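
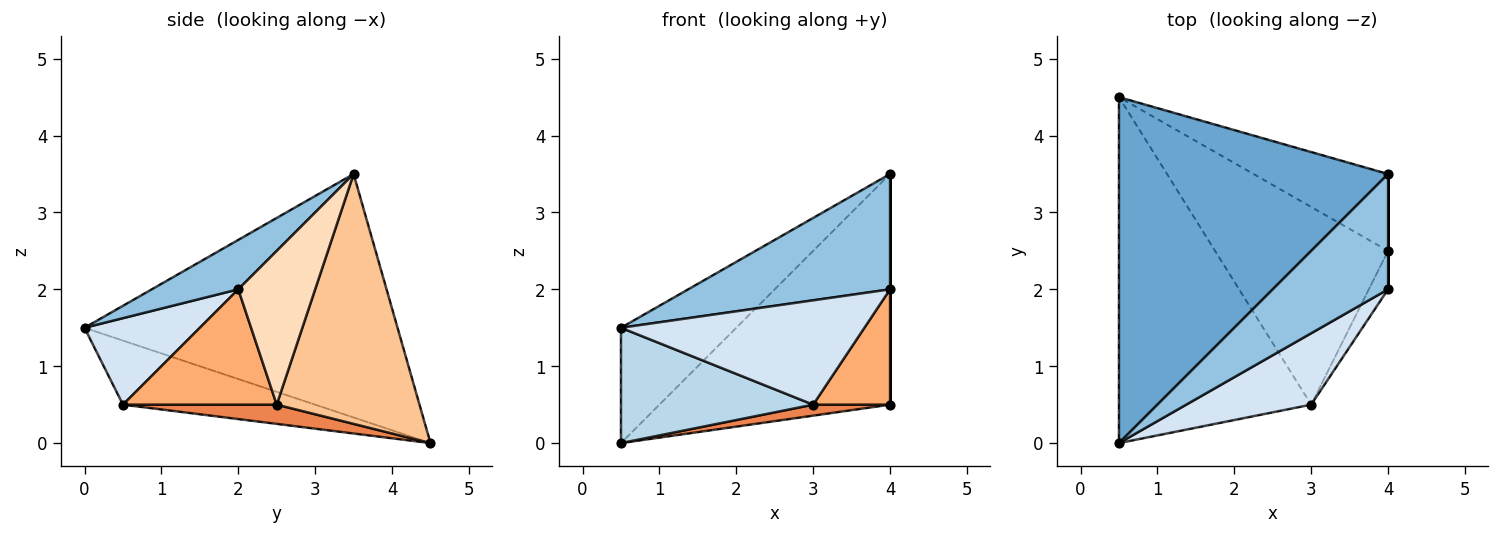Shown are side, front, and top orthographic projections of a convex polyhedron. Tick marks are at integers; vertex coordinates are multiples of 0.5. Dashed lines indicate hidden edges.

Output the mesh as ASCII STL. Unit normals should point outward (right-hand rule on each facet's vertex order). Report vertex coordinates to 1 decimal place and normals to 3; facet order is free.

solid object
 facet normal -0.651 0.240 0.720
  outer loop
   vertex 4.0 3.5 3.5
   vertex 0.5 4.5 0.0
   vertex 0.5 0.0 1.5
  endloop
 endfacet
 facet normal 0.290 -0.677 0.677
  outer loop
   vertex 4.0 3.5 3.5
   vertex 0.5 0.0 1.5
   vertex 4.0 2.0 2.0
  endloop
 endfacet
 facet normal -0.302 -0.302 -0.905
  outer loop
   vertex 3.0 0.5 0.5
   vertex 0.5 0.0 1.5
   vertex 0.5 4.5 0.0
  endloop
 endfacet
 facet normal 0.364 -0.769 0.526
  outer loop
   vertex 3.0 0.5 0.5
   vertex 4.0 2.0 2.0
   vertex 0.5 0.0 1.5
  endloop
 endfacet
 facet normal 0.110 -0.055 -0.992
  outer loop
   vertex 4.0 2.5 0.5
   vertex 3.0 0.5 0.5
   vertex 0.5 4.5 0.0
  endloop
 endfacet
 facet normal 0.885 -0.442 -0.147
  outer loop
   vertex 4.0 2.5 0.5
   vertex 4.0 2.0 2.0
   vertex 3.0 0.5 0.5
  endloop
 endfacet
 facet normal 0.506 0.818 -0.273
  outer loop
   vertex 4.0 2.5 0.5
   vertex 0.5 4.5 0.0
   vertex 4.0 3.5 3.5
  endloop
 endfacet
 facet normal 1.000 0.000 0.000
  outer loop
   vertex 4.0 2.5 0.5
   vertex 4.0 3.5 3.5
   vertex 4.0 2.0 2.0
  endloop
 endfacet
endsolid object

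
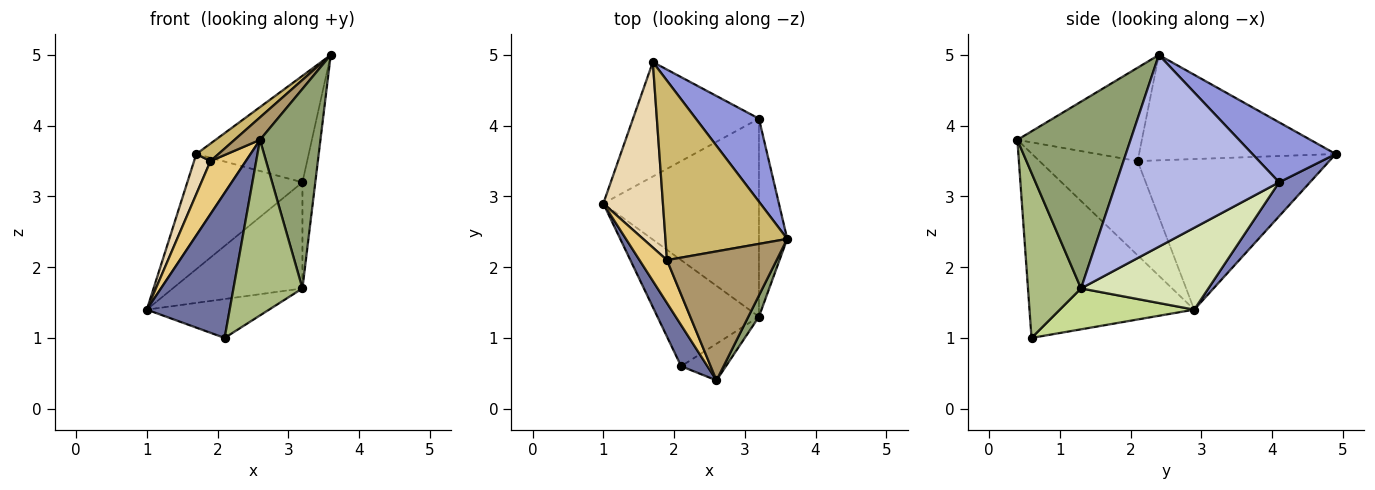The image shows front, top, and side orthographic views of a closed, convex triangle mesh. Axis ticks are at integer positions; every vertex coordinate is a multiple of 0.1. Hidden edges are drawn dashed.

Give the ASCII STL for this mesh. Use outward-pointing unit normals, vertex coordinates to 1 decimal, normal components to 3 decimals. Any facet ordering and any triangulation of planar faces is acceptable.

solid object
 facet normal -0.886 -0.446 0.126
  outer loop
   vertex 2.1 0.6 1.0
   vertex 2.6 0.4 3.8
   vertex 1.0 2.9 1.4
  endloop
 endfacet
 facet normal 0.187 0.697 -0.693
  outer loop
   vertex 1.7 4.9 3.6
   vertex 3.2 4.1 3.2
   vertex 1.0 2.9 1.4
  endloop
 endfacet
 facet normal 0.505 0.681 0.531
  outer loop
   vertex 1.7 4.9 3.6
   vertex 3.6 2.4 5.0
   vertex 3.2 4.1 3.2
  endloop
 endfacet
 facet normal 0.986 0.078 -0.146
  outer loop
   vertex 3.2 1.3 1.7
   vertex 3.2 4.1 3.2
   vertex 3.6 2.4 5.0
  endloop
 endfacet
 facet normal 0.881 -0.471 0.050
  outer loop
   vertex 3.2 1.3 1.7
   vertex 3.6 2.4 5.0
   vertex 2.6 0.4 3.8
  endloop
 endfacet
 facet normal 0.602 -0.782 -0.163
  outer loop
   vertex 3.2 1.3 1.7
   vertex 2.6 0.4 3.8
   vertex 2.1 0.6 1.0
  endloop
 endfacet
 facet normal 0.354 0.322 -0.878
  outer loop
   vertex 3.2 1.3 1.7
   vertex 2.1 0.6 1.0
   vertex 1.0 2.9 1.4
  endloop
 endfacet
 facet normal 0.421 0.428 -0.800
  outer loop
   vertex 3.2 1.3 1.7
   vertex 1.0 2.9 1.4
   vertex 3.2 4.1 3.2
  endloop
 endfacet
 facet normal -0.643 -0.131 0.755
  outer loop
   vertex 1.9 2.1 3.5
   vertex 2.6 0.4 3.8
   vertex 3.6 2.4 5.0
  endloop
 endfacet
 facet normal -0.653 -0.074 0.754
  outer loop
   vertex 1.9 2.1 3.5
   vertex 3.6 2.4 5.0
   vertex 1.7 4.9 3.6
  endloop
 endfacet
 facet normal -0.907 -0.327 0.264
  outer loop
   vertex 1.9 2.1 3.5
   vertex 1.0 2.9 1.4
   vertex 2.6 0.4 3.8
  endloop
 endfacet
 facet normal -0.927 -0.079 0.367
  outer loop
   vertex 1.9 2.1 3.5
   vertex 1.7 4.9 3.6
   vertex 1.0 2.9 1.4
  endloop
 endfacet
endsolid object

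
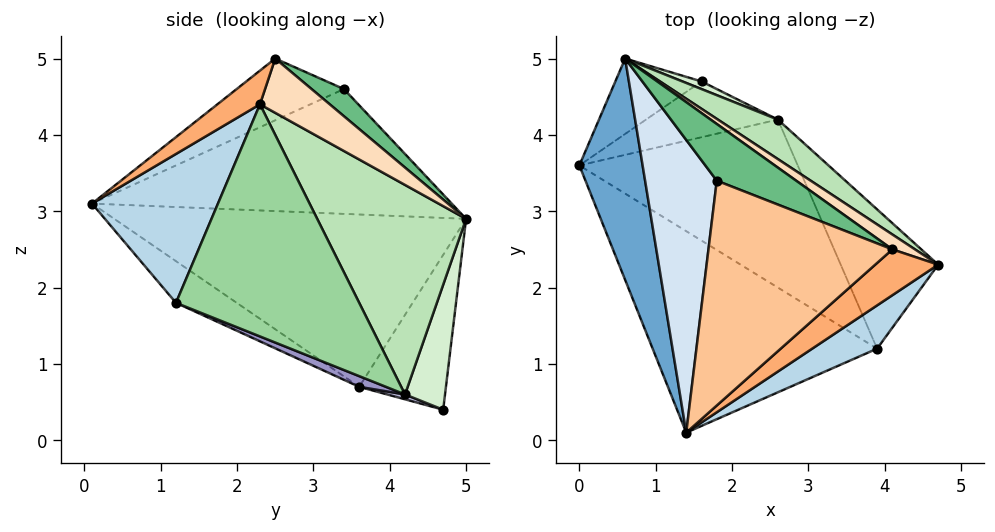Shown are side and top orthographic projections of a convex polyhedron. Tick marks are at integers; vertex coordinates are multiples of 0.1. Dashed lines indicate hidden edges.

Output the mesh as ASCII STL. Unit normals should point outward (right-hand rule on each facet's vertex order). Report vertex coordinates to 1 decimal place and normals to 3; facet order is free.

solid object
 facet normal -0.930 -0.138 0.341
  outer loop
   vertex 0.6 5.0 2.9
   vertex 0.0 3.6 0.7
   vertex 1.4 0.1 3.1
  endloop
 endfacet
 facet normal -0.146 -0.599 -0.788
  outer loop
   vertex 3.9 1.2 1.8
   vertex 1.4 0.1 3.1
   vertex 0.0 3.6 0.7
  endloop
 endfacet
 facet normal 0.483 -0.850 0.211
  outer loop
   vertex 3.9 1.2 1.8
   vertex 4.7 2.3 4.4
   vertex 1.4 0.1 3.1
  endloop
 endfacet
 facet normal -0.861 -0.120 0.494
  outer loop
   vertex 1.8 3.4 4.6
   vertex 0.6 5.0 2.9
   vertex 1.4 0.1 3.1
  endloop
 endfacet
 facet normal -0.577 0.751 -0.321
  outer loop
   vertex 1.6 4.7 0.4
   vertex 0.0 3.6 0.7
   vertex 0.6 5.0 2.9
  endloop
 endfacet
 facet normal 0.298 -0.776 0.556
  outer loop
   vertex 4.1 2.5 5.0
   vertex 1.4 0.1 3.1
   vertex 4.7 2.3 4.4
  endloop
 endfacet
 facet normal -0.296 -0.365 0.882
  outer loop
   vertex 4.1 2.5 5.0
   vertex 1.8 3.4 4.6
   vertex 1.4 0.1 3.1
  endloop
 endfacet
 facet normal 0.486 0.850 0.202
  outer loop
   vertex 4.1 2.5 5.0
   vertex 4.7 2.3 4.4
   vertex 0.6 5.0 2.9
  endloop
 endfacet
 facet normal 0.202 0.780 0.592
  outer loop
   vertex 4.1 2.5 5.0
   vertex 0.6 5.0 2.9
   vertex 1.8 3.4 4.6
  endloop
 endfacet
 facet normal 0.896 0.238 -0.376
  outer loop
   vertex 2.6 4.2 0.6
   vertex 4.7 2.3 4.4
   vertex 3.9 1.2 1.8
  endloop
 endfacet
 facet normal 0.507 0.850 0.145
  outer loop
   vertex 2.6 4.2 0.6
   vertex 0.6 5.0 2.9
   vertex 4.7 2.3 4.4
  endloop
 endfacet
 facet normal 0.436 0.898 0.066
  outer loop
   vertex 2.6 4.2 0.6
   vertex 1.6 4.7 0.4
   vertex 0.6 5.0 2.9
  endloop
 endfacet
 facet normal 0.046 -0.354 -0.934
  outer loop
   vertex 2.6 4.2 0.6
   vertex 3.9 1.2 1.8
   vertex 0.0 3.6 0.7
  endloop
 endfacet
 facet normal 0.035 -0.310 -0.950
  outer loop
   vertex 2.6 4.2 0.6
   vertex 0.0 3.6 0.7
   vertex 1.6 4.7 0.4
  endloop
 endfacet
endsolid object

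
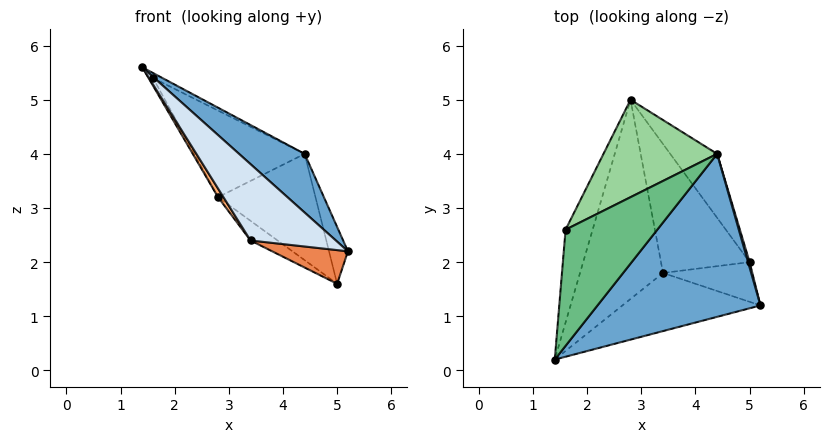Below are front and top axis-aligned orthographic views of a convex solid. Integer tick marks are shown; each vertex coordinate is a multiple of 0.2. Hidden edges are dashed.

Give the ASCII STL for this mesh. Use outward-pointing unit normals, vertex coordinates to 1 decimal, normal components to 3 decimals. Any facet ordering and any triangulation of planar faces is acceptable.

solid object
 facet normal 0.681 -0.248 0.689
  outer loop
   vertex 4.4 4.0 4.0
   vertex 1.4 0.2 5.6
   vertex 5.2 1.2 2.2
  endloop
 endfacet
 facet normal 0.965 0.260 0.025
  outer loop
   vertex 4.4 4.0 4.0
   vertex 5.2 1.2 2.2
   vertex 5.0 2.0 1.6
  endloop
 endfacet
 facet normal 0.622 0.671 -0.404
  outer loop
   vertex 4.4 4.0 4.0
   vertex 5.0 2.0 1.6
   vertex 2.8 5.0 3.2
  endloop
 endfacet
 facet normal -0.316 -0.755 -0.575
  outer loop
   vertex 3.4 1.8 2.4
   vertex 5.2 1.2 2.2
   vertex 1.4 0.2 5.6
  endloop
 endfacet
 facet normal -0.288 -0.620 -0.730
  outer loop
   vertex 3.4 1.8 2.4
   vertex 5.0 2.0 1.6
   vertex 5.2 1.2 2.2
  endloop
 endfacet
 facet normal -0.842 -0.023 -0.538
  outer loop
   vertex 3.4 1.8 2.4
   vertex 1.4 0.2 5.6
   vertex 2.8 5.0 3.2
  endloop
 endfacet
 facet normal -0.457 0.134 -0.880
  outer loop
   vertex 3.4 1.8 2.4
   vertex 2.8 5.0 3.2
   vertex 5.0 2.0 1.6
  endloop
 endfacet
 facet normal -0.894 0.037 -0.447
  outer loop
   vertex 1.6 2.6 5.4
   vertex 2.8 5.0 3.2
   vertex 1.4 0.2 5.6
  endloop
 endfacet
 facet normal 0.431 0.039 0.901
  outer loop
   vertex 1.6 2.6 5.4
   vertex 1.4 0.2 5.6
   vertex 4.4 4.0 4.0
  endloop
 endfacet
 facet normal 0.041 0.664 0.747
  outer loop
   vertex 1.6 2.6 5.4
   vertex 4.4 4.0 4.0
   vertex 2.8 5.0 3.2
  endloop
 endfacet
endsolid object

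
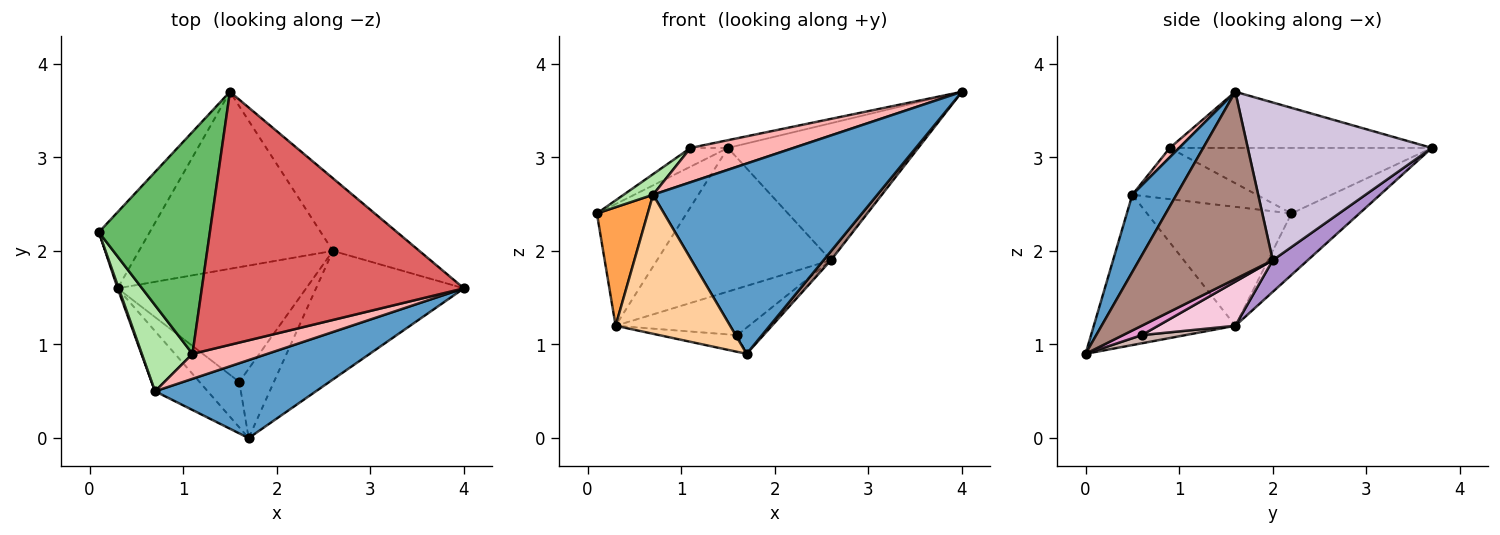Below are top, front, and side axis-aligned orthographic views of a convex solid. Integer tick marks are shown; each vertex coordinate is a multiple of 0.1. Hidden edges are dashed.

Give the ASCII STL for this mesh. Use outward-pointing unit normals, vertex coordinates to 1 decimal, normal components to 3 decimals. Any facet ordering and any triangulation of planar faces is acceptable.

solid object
 facet normal 0.179 -0.910 0.373
  outer loop
   vertex 0.7 0.5 2.6
   vertex 1.7 0.0 0.9
   vertex 4.0 1.6 3.7
  endloop
 endfacet
 facet normal -0.541 0.713 -0.447
  outer loop
   vertex 0.3 1.6 1.2
   vertex 0.1 2.2 2.4
   vertex 1.5 3.7 3.1
  endloop
 endfacet
 facet normal -0.943 -0.332 0.009
  outer loop
   vertex 0.3 1.6 1.2
   vertex 0.7 0.5 2.6
   vertex 0.1 2.2 2.4
  endloop
 endfacet
 facet normal -0.750 -0.607 -0.263
  outer loop
   vertex 0.3 1.6 1.2
   vertex 1.7 0.0 0.9
   vertex 0.7 0.5 2.6
  endloop
 endfacet
 facet normal -0.507 0.072 0.859
  outer loop
   vertex 1.1 0.9 3.1
   vertex 1.5 3.7 3.1
   vertex 0.1 2.2 2.4
  endloop
 endfacet
 facet normal -0.701 -0.166 0.694
  outer loop
   vertex 1.1 0.9 3.1
   vertex 0.1 2.2 2.4
   vertex 0.7 0.5 2.6
  endloop
 endfacet
 facet normal -0.209 0.030 0.977
  outer loop
   vertex 1.1 0.9 3.1
   vertex 4.0 1.6 3.7
   vertex 1.5 3.7 3.1
  endloop
 endfacet
 facet normal 0.073 -0.807 0.587
  outer loop
   vertex 1.1 0.9 3.1
   vertex 0.7 0.5 2.6
   vertex 4.0 1.6 3.7
  endloop
 endfacet
 facet normal 0.126 0.625 -0.770
  outer loop
   vertex 2.6 2.0 1.9
   vertex 0.3 1.6 1.2
   vertex 1.5 3.7 3.1
  endloop
 endfacet
 facet normal 0.650 0.672 -0.356
  outer loop
   vertex 2.6 2.0 1.9
   vertex 1.5 3.7 3.1
   vertex 4.0 1.6 3.7
  endloop
 endfacet
 facet normal 0.784 -0.043 -0.619
  outer loop
   vertex 2.6 2.0 1.9
   vertex 4.0 1.6 3.7
   vertex 1.7 0.0 0.9
  endloop
 endfacet
 facet normal 0.190 0.339 -0.922
  outer loop
   vertex 1.6 0.6 1.1
   vertex 1.7 0.0 0.9
   vertex 0.3 1.6 1.2
  endloop
 endfacet
 facet normal 0.245 0.343 -0.907
  outer loop
   vertex 1.6 0.6 1.1
   vertex 2.6 2.0 1.9
   vertex 1.7 0.0 0.9
  endloop
 endfacet
 facet normal 0.212 0.366 -0.906
  outer loop
   vertex 1.6 0.6 1.1
   vertex 0.3 1.6 1.2
   vertex 2.6 2.0 1.9
  endloop
 endfacet
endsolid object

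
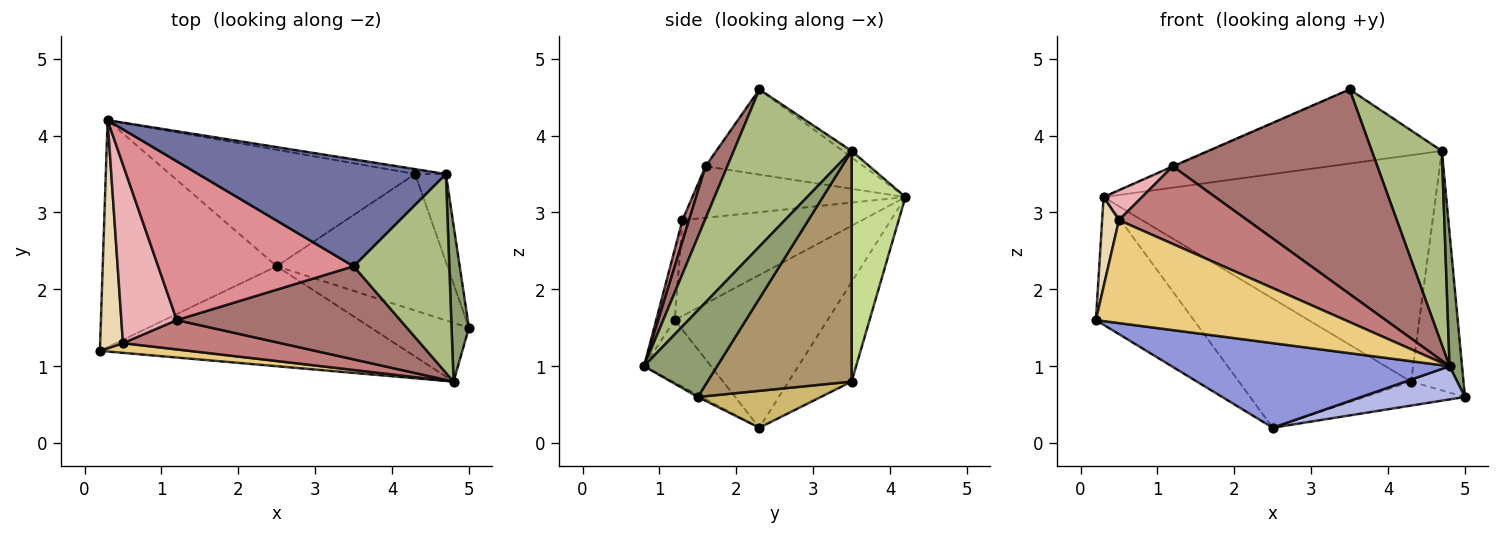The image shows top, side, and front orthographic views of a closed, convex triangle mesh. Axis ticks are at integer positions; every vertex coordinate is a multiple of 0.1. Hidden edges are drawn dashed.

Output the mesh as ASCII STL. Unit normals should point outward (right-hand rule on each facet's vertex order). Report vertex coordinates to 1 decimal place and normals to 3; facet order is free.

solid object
 facet normal -0.021 0.569 0.822
  outer loop
   vertex 4.7 3.5 3.8
   vertex 0.3 4.2 3.2
   vertex 3.5 2.3 4.6
  endloop
 endfacet
 facet normal -0.608 0.389 -0.692
  outer loop
   vertex 2.5 2.3 0.2
   vertex 0.2 1.2 1.6
   vertex 0.3 4.2 3.2
  endloop
 endfacet
 facet normal -0.154 -0.638 -0.754
  outer loop
   vertex 4.8 0.8 1.0
   vertex 0.2 1.2 1.6
   vertex 2.5 2.3 0.2
  endloop
 endfacet
 facet normal -0.018 -0.492 -0.870
  outer loop
   vertex 4.8 0.8 1.0
   vertex 2.5 2.3 0.2
   vertex 5.0 1.5 0.6
  endloop
 endfacet
 facet normal 0.967 -0.165 0.194
  outer loop
   vertex 4.8 0.8 1.0
   vertex 5.0 1.5 0.6
   vertex 4.7 3.5 3.8
  endloop
 endfacet
 facet normal 0.762 -0.453 0.464
  outer loop
   vertex 4.8 0.8 1.0
   vertex 4.7 3.5 3.8
   vertex 3.5 2.3 4.6
  endloop
 endfacet
 facet normal 0.160 0.987 -0.021
  outer loop
   vertex 4.3 3.5 0.8
   vertex 0.3 4.2 3.2
   vertex 4.7 3.5 3.8
  endloop
 endfacet
 facet normal -0.262 0.717 -0.646
  outer loop
   vertex 4.3 3.5 0.8
   vertex 2.5 2.3 0.2
   vertex 0.3 4.2 3.2
  endloop
 endfacet
 facet normal 0.933 0.339 -0.124
  outer loop
   vertex 4.3 3.5 0.8
   vertex 4.7 3.5 3.8
   vertex 5.0 1.5 0.6
  endloop
 endfacet
 facet normal 0.208 0.169 -0.963
  outer loop
   vertex 4.3 3.5 0.8
   vertex 5.0 1.5 0.6
   vertex 2.5 2.3 0.2
  endloop
 endfacet
 facet normal -0.074 -0.993 0.093
  outer loop
   vertex 0.5 1.3 2.9
   vertex 0.2 1.2 1.6
   vertex 4.8 0.8 1.0
  endloop
 endfacet
 facet normal -0.969 -0.091 0.231
  outer loop
   vertex 0.5 1.3 2.9
   vertex 0.3 4.2 3.2
   vertex 0.2 1.2 1.6
  endloop
 endfacet
 facet normal 0.096 -0.906 0.412
  outer loop
   vertex 1.2 1.6 3.6
   vertex 4.8 0.8 1.0
   vertex 3.5 2.3 4.6
  endloop
 endfacet
 facet normal 0.047 -0.934 0.353
  outer loop
   vertex 1.2 1.6 3.6
   vertex 0.5 1.3 2.9
   vertex 4.8 0.8 1.0
  endloop
 endfacet
 facet normal -0.399 0.003 0.917
  outer loop
   vertex 1.2 1.6 3.6
   vertex 3.5 2.3 4.6
   vertex 0.3 4.2 3.2
  endloop
 endfacet
 facet normal -0.675 -0.122 0.727
  outer loop
   vertex 1.2 1.6 3.6
   vertex 0.3 4.2 3.2
   vertex 0.5 1.3 2.9
  endloop
 endfacet
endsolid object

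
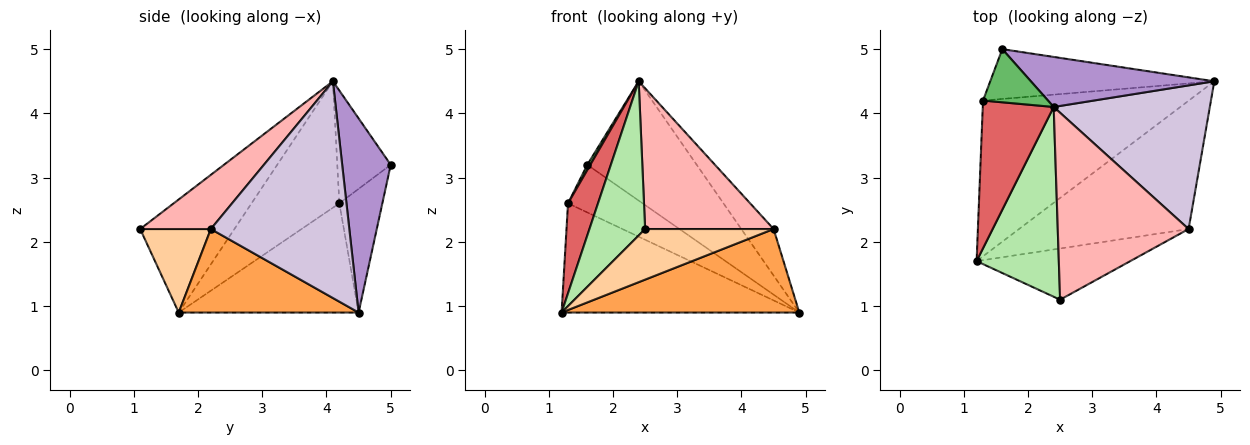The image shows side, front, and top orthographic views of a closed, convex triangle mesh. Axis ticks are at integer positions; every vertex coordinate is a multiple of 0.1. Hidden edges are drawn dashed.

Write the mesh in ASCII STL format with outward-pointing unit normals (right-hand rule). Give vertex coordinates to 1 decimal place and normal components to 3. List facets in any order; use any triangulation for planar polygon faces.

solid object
 facet normal -0.398 0.527 -0.751
  outer loop
   vertex 1.3 4.2 2.6
   vertex 4.9 4.5 0.9
   vertex 1.2 1.7 0.9
  endloop
 endfacet
 facet normal -0.370 0.642 -0.671
  outer loop
   vertex 1.3 4.2 2.6
   vertex 1.6 5.0 3.2
   vertex 4.9 4.5 0.9
  endloop
 endfacet
 facet normal 0.382 -0.504 -0.775
  outer loop
   vertex 4.5 2.2 2.2
   vertex 1.2 1.7 0.9
   vertex 4.9 4.5 0.9
  endloop
 endfacet
 facet normal 0.361 -0.656 -0.663
  outer loop
   vertex 4.5 2.2 2.2
   vertex 2.5 1.1 2.2
   vertex 1.2 1.7 0.9
  endloop
 endfacet
 facet normal -0.865 -0.049 0.498
  outer loop
   vertex 2.4 4.1 4.5
   vertex 1.6 5.0 3.2
   vertex 1.3 4.2 2.6
  endloop
 endfacet
 facet normal -0.730 -0.431 0.531
  outer loop
   vertex 2.4 4.1 4.5
   vertex 1.2 1.7 0.9
   vertex 2.5 1.1 2.2
  endloop
 endfacet
 facet normal -0.836 -0.285 0.469
  outer loop
   vertex 2.4 4.1 4.5
   vertex 1.3 4.2 2.6
   vertex 1.2 1.7 0.9
  endloop
 endfacet
 facet normal 0.314 -0.571 0.758
  outer loop
   vertex 2.4 4.1 4.5
   vertex 2.5 1.1 2.2
   vertex 4.5 2.2 2.2
  endloop
 endfacet
 facet normal 0.379 0.854 0.358
  outer loop
   vertex 2.4 4.1 4.5
   vertex 4.9 4.5 0.9
   vertex 1.6 5.0 3.2
  endloop
 endfacet
 facet normal 0.797 0.186 0.574
  outer loop
   vertex 2.4 4.1 4.5
   vertex 4.5 2.2 2.2
   vertex 4.9 4.5 0.9
  endloop
 endfacet
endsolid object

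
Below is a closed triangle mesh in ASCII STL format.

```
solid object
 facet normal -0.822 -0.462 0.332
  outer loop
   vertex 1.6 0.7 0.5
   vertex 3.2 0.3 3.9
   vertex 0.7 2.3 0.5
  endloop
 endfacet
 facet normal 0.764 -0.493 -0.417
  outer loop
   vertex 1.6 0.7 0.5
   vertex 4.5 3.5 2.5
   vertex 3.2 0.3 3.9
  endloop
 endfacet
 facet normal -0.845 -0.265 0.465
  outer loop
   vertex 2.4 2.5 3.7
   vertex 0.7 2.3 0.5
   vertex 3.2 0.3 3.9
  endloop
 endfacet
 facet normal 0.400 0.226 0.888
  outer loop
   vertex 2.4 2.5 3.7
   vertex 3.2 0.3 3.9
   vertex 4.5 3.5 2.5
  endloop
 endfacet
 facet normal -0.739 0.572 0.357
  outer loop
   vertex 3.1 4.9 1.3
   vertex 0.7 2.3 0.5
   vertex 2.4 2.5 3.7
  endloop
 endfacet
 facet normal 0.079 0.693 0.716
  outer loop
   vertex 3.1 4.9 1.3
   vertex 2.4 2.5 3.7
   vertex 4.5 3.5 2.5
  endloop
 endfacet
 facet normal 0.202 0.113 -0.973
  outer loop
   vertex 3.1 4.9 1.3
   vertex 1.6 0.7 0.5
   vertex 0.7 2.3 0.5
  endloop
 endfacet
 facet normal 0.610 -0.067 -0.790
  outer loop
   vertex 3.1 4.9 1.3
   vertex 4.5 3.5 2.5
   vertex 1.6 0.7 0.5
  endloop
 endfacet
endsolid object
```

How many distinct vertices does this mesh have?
6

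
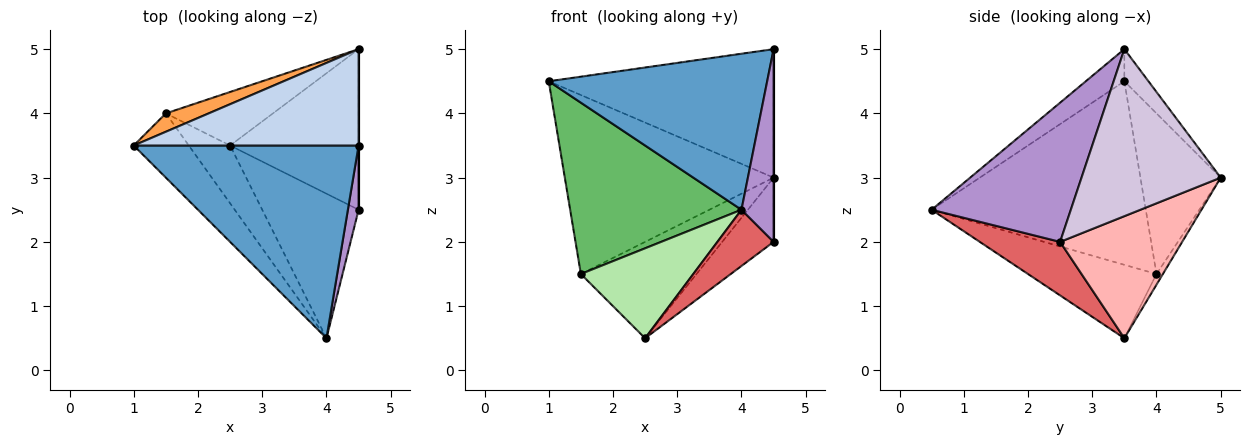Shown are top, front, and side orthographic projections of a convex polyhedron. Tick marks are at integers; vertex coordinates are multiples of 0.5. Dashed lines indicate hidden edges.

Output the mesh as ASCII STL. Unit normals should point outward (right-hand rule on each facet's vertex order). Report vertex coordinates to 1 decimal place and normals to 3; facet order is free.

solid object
 facet normal -0.110 -0.625 0.772
  outer loop
   vertex 4.0 0.5 2.5
   vertex 4.5 3.5 5.0
   vertex 1.0 3.5 4.5
  endloop
 endfacet
 facet normal -0.085 0.797 0.598
  outer loop
   vertex 4.5 5.0 3.0
   vertex 1.0 3.5 4.5
   vertex 4.5 3.5 5.0
  endloop
 endfacet
 facet normal -0.357 0.929 0.095
  outer loop
   vertex 1.5 4.0 1.5
   vertex 1.0 3.5 4.5
   vertex 4.5 5.0 3.0
  endloop
 endfacet
 facet normal -0.049 0.873 -0.485
  outer loop
   vertex 1.5 4.0 1.5
   vertex 4.5 5.0 3.0
   vertex 2.5 3.5 0.5
  endloop
 endfacet
 facet normal -0.760 -0.608 -0.228
  outer loop
   vertex 1.5 4.0 1.5
   vertex 4.0 0.5 2.5
   vertex 1.0 3.5 4.5
  endloop
 endfacet
 facet normal -0.693 -0.606 -0.390
  outer loop
   vertex 1.5 4.0 1.5
   vertex 2.5 3.5 0.5
   vertex 4.0 0.5 2.5
  endloop
 endfacet
 facet normal 0.460 -0.322 -0.828
  outer loop
   vertex 4.5 2.5 2.0
   vertex 4.0 0.5 2.5
   vertex 2.5 3.5 0.5
  endloop
 endfacet
 facet normal 0.661 0.279 -0.696
  outer loop
   vertex 4.5 2.5 2.0
   vertex 2.5 3.5 0.5
   vertex 4.5 5.0 3.0
  endloop
 endfacet
 facet normal 0.972 -0.224 0.075
  outer loop
   vertex 4.5 2.5 2.0
   vertex 4.5 3.5 5.0
   vertex 4.0 0.5 2.5
  endloop
 endfacet
 facet normal 1.000 0.000 0.000
  outer loop
   vertex 4.5 2.5 2.0
   vertex 4.5 5.0 3.0
   vertex 4.5 3.5 5.0
  endloop
 endfacet
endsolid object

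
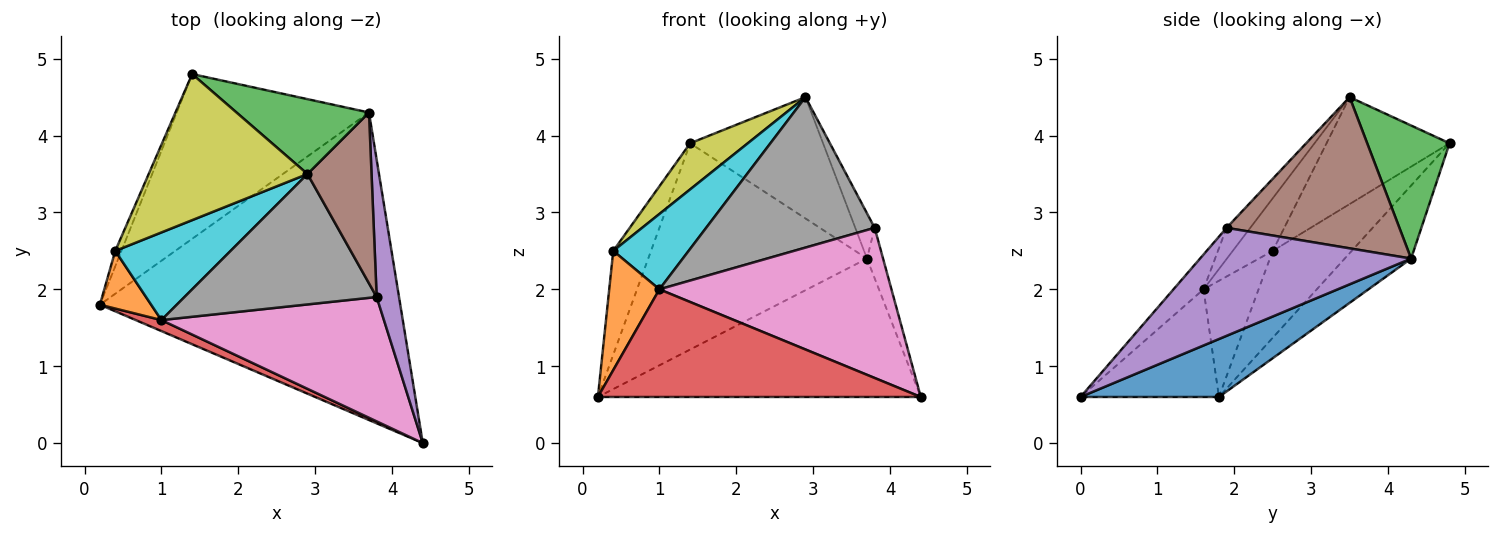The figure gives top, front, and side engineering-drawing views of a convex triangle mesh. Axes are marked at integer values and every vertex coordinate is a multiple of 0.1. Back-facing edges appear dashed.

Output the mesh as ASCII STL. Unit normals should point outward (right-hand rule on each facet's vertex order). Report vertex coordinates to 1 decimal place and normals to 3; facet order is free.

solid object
 facet normal 0.173 0.404 -0.898
  outer loop
   vertex 3.7 4.3 2.4
   vertex 4.4 0.0 0.6
   vertex 0.2 1.8 0.6
  endloop
 endfacet
 facet normal -0.231 0.760 -0.607
  outer loop
   vertex 3.7 4.3 2.4
   vertex 0.2 1.8 0.6
   vertex 1.4 4.8 3.9
  endloop
 endfacet
 facet normal 0.467 0.753 0.464
  outer loop
   vertex 3.7 4.3 2.4
   vertex 1.4 4.8 3.9
   vertex 2.9 3.5 4.5
  endloop
 endfacet
 facet normal -0.392 -0.915 0.093
  outer loop
   vertex 1.0 1.6 2.0
   vertex 0.2 1.8 0.6
   vertex 4.4 0.0 0.6
  endloop
 endfacet
 facet normal 0.977 0.074 0.202
  outer loop
   vertex 3.8 1.9 2.8
   vertex 4.4 0.0 0.6
   vertex 3.7 4.3 2.4
  endloop
 endfacet
 facet normal 0.916 0.103 0.388
  outer loop
   vertex 3.8 1.9 2.8
   vertex 3.7 4.3 2.4
   vertex 2.9 3.5 4.5
  endloop
 endfacet
 facet normal -0.099 -0.766 0.635
  outer loop
   vertex 3.8 1.9 2.8
   vertex 1.0 1.6 2.0
   vertex 4.4 0.0 0.6
  endloop
 endfacet
 facet normal -0.106 -0.751 0.651
  outer loop
   vertex 3.8 1.9 2.8
   vertex 2.9 3.5 4.5
   vertex 1.0 1.6 2.0
  endloop
 endfacet
 facet normal -0.540 -0.253 0.802
  outer loop
   vertex 0.4 2.5 2.5
   vertex 2.9 3.5 4.5
   vertex 1.4 4.8 3.9
  endloop
 endfacet
 facet normal -0.327 -0.616 0.717
  outer loop
   vertex 0.4 2.5 2.5
   vertex 1.0 1.6 2.0
   vertex 2.9 3.5 4.5
  endloop
 endfacet
 facet normal -0.900 0.430 -0.064
  outer loop
   vertex 0.4 2.5 2.5
   vertex 1.4 4.8 3.9
   vertex 0.2 1.8 0.6
  endloop
 endfacet
 facet normal -0.703 -0.641 0.310
  outer loop
   vertex 0.4 2.5 2.5
   vertex 0.2 1.8 0.6
   vertex 1.0 1.6 2.0
  endloop
 endfacet
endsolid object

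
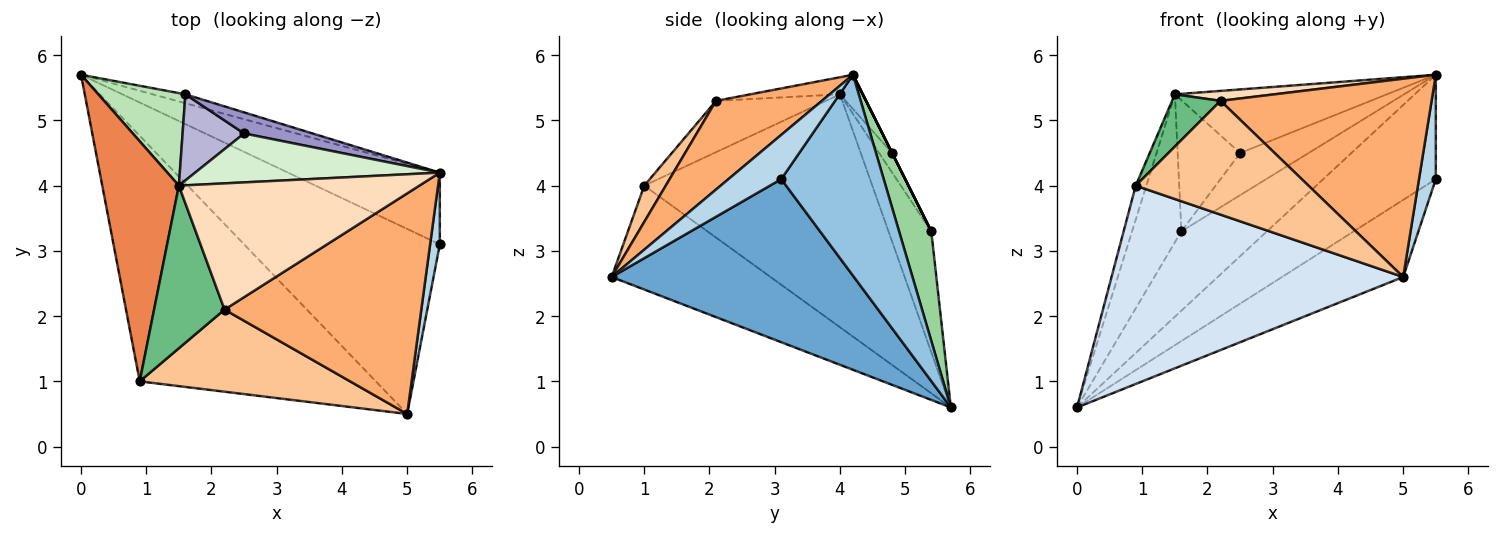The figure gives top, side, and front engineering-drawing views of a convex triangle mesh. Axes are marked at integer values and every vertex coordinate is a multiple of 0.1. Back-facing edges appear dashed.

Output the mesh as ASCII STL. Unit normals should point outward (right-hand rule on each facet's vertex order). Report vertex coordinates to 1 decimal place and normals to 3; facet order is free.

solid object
 facet normal 0.610 0.305 -0.732
  outer loop
   vertex 5.0 0.5 2.6
   vertex 0.0 5.7 0.6
   vertex 5.5 3.1 4.1
  endloop
 endfacet
 facet normal 0.600 0.659 -0.453
  outer loop
   vertex 5.5 4.2 5.7
   vertex 5.5 3.1 4.1
   vertex 0.0 5.7 0.6
  endloop
 endfacet
 facet normal 0.933 -0.297 0.204
  outer loop
   vertex 5.5 4.2 5.7
   vertex 5.0 0.5 2.6
   vertex 5.5 3.1 4.1
  endloop
 endfacet
 facet normal -0.324 -0.594 -0.736
  outer loop
   vertex 0.9 1.0 4.0
   vertex 0.0 5.7 0.6
   vertex 5.0 0.5 2.6
  endloop
 endfacet
 facet normal -0.949 0.044 0.312
  outer loop
   vertex 1.5 4.0 5.4
   vertex 0.0 5.7 0.6
   vertex 0.9 1.0 4.0
  endloop
 endfacet
 facet normal 0.318 -0.634 0.705
  outer loop
   vertex 2.2 2.1 5.3
   vertex 5.0 0.5 2.6
   vertex 5.5 4.2 5.7
  endloop
 endfacet
 facet normal 0.100 -0.807 0.582
  outer loop
   vertex 2.2 2.1 5.3
   vertex 0.9 1.0 4.0
   vertex 5.0 0.5 2.6
  endloop
 endfacet
 facet normal -0.071 -0.078 0.994
  outer loop
   vertex 2.2 2.1 5.3
   vertex 5.5 4.2 5.7
   vertex 1.5 4.0 5.4
  endloop
 endfacet
 facet normal -0.570 -0.251 0.782
  outer loop
   vertex 2.2 2.1 5.3
   vertex 1.5 4.0 5.4
   vertex 0.9 1.0 4.0
  endloop
 endfacet
 facet normal 0.351 0.931 -0.104
  outer loop
   vertex 1.6 5.4 3.3
   vertex 5.5 4.2 5.7
   vertex 0.0 5.7 0.6
  endloop
 endfacet
 facet normal -0.593 0.683 0.427
  outer loop
   vertex 1.6 5.4 3.3
   vertex 0.0 5.7 0.6
   vertex 1.5 4.0 5.4
  endloop
 endfacet
 facet normal -0.085 0.790 0.608
  outer loop
   vertex 2.5 4.8 4.5
   vertex 1.5 4.0 5.4
   vertex 5.5 4.2 5.7
  endloop
 endfacet
 facet normal 0.000 0.894 0.447
  outer loop
   vertex 2.5 4.8 4.5
   vertex 5.5 4.2 5.7
   vertex 1.6 5.4 3.3
  endloop
 endfacet
 facet normal -0.172 0.823 0.541
  outer loop
   vertex 2.5 4.8 4.5
   vertex 1.6 5.4 3.3
   vertex 1.5 4.0 5.4
  endloop
 endfacet
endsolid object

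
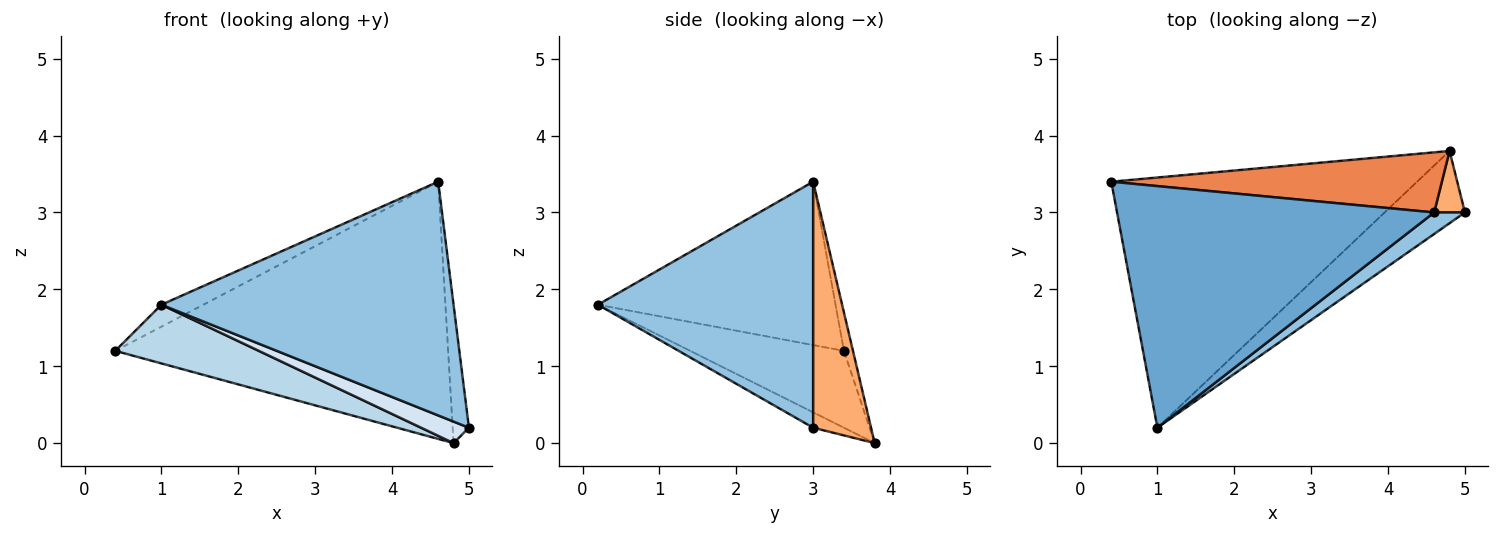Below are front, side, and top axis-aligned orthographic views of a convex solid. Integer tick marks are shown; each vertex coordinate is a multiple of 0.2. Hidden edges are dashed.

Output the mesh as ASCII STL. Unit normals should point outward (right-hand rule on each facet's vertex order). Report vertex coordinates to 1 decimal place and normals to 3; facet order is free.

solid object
 facet normal -0.456 0.081 0.886
  outer loop
   vertex 4.6 3.0 3.4
   vertex 0.4 3.4 1.2
   vertex 1.0 0.2 1.8
  endloop
 endfacet
 facet normal 0.592 -0.803 0.074
  outer loop
   vertex 4.6 3.0 3.4
   vertex 1.0 0.2 1.8
   vertex 5.0 3.0 0.2
  endloop
 endfacet
 facet normal -0.238 -0.222 -0.946
  outer loop
   vertex 4.8 3.8 0.0
   vertex 1.0 0.2 1.8
   vertex 0.4 3.4 1.2
  endloop
 endfacet
 facet normal -0.181 -0.281 -0.943
  outer loop
   vertex 4.8 3.8 0.0
   vertex 5.0 3.0 0.2
   vertex 1.0 0.2 1.8
  endloop
 endfacet
 facet normal -0.026 0.973 0.227
  outer loop
   vertex 4.8 3.8 0.0
   vertex 0.4 3.4 1.2
   vertex 4.6 3.0 3.4
  endloop
 endfacet
 facet normal 0.956 0.269 0.119
  outer loop
   vertex 4.8 3.8 0.0
   vertex 4.6 3.0 3.4
   vertex 5.0 3.0 0.2
  endloop
 endfacet
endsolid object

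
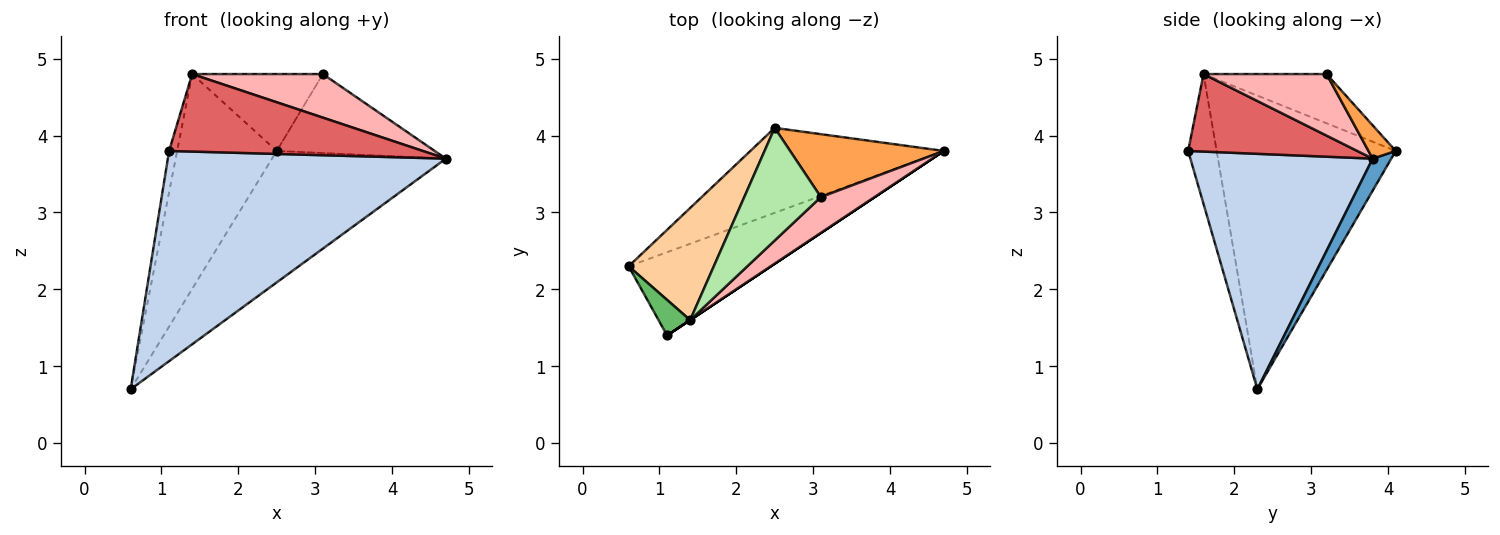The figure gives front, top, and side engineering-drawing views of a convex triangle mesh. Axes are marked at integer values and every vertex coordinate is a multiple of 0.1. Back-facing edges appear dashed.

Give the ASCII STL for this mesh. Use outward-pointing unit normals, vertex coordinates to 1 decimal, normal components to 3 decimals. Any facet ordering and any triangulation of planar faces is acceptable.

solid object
 facet normal 0.089 0.837 -0.541
  outer loop
   vertex 2.5 4.1 3.8
   vertex 4.7 3.8 3.7
   vertex 0.6 2.3 0.7
  endloop
 endfacet
 facet normal 0.521 -0.794 -0.314
  outer loop
   vertex 1.1 1.4 3.8
   vertex 0.6 2.3 0.7
   vertex 4.7 3.8 3.7
  endloop
 endfacet
 facet normal 0.134 0.775 0.617
  outer loop
   vertex 3.1 3.2 4.8
   vertex 4.7 3.8 3.7
   vertex 2.5 4.1 3.8
  endloop
 endfacet
 facet normal -0.847 0.471 0.246
  outer loop
   vertex 1.4 1.6 4.8
   vertex 2.5 4.1 3.8
   vertex 0.6 2.3 0.7
  endloop
 endfacet
 facet normal -0.937 0.265 0.228
  outer loop
   vertex 1.4 1.6 4.8
   vertex 0.6 2.3 0.7
   vertex 1.1 1.4 3.8
  endloop
 endfacet
 facet normal -0.469 0.498 0.730
  outer loop
   vertex 1.4 1.6 4.8
   vertex 3.1 3.2 4.8
   vertex 2.5 4.1 3.8
  endloop
 endfacet
 facet normal 0.555 -0.832 0.000
  outer loop
   vertex 1.4 1.6 4.8
   vertex 1.1 1.4 3.8
   vertex 4.7 3.8 3.7
  endloop
 endfacet
 facet normal 0.588 -0.625 0.514
  outer loop
   vertex 1.4 1.6 4.8
   vertex 4.7 3.8 3.7
   vertex 3.1 3.2 4.8
  endloop
 endfacet
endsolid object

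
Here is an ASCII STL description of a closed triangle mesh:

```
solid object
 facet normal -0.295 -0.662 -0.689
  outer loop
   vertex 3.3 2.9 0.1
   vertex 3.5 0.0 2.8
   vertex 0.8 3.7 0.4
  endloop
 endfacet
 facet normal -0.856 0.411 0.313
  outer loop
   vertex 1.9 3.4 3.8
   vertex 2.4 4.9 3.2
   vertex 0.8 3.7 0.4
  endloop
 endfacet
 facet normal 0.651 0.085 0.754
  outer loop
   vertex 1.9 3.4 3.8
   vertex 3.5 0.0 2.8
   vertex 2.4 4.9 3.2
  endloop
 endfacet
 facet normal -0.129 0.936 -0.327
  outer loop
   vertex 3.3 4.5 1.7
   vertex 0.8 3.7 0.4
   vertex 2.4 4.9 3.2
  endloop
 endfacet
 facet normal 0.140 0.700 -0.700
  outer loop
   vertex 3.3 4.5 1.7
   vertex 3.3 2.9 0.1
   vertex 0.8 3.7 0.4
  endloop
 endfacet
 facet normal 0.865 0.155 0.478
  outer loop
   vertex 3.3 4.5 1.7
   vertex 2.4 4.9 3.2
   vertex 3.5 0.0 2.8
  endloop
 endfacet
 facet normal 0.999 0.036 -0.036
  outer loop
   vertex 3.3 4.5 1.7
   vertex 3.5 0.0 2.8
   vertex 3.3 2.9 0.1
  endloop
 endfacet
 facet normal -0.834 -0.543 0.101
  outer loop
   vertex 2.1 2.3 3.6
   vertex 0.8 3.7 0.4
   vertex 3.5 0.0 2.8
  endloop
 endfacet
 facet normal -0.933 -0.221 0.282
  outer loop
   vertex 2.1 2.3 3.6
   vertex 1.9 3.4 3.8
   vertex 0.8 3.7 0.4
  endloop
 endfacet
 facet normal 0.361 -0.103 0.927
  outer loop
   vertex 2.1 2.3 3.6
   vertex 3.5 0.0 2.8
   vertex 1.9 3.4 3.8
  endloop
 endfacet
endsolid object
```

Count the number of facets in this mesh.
10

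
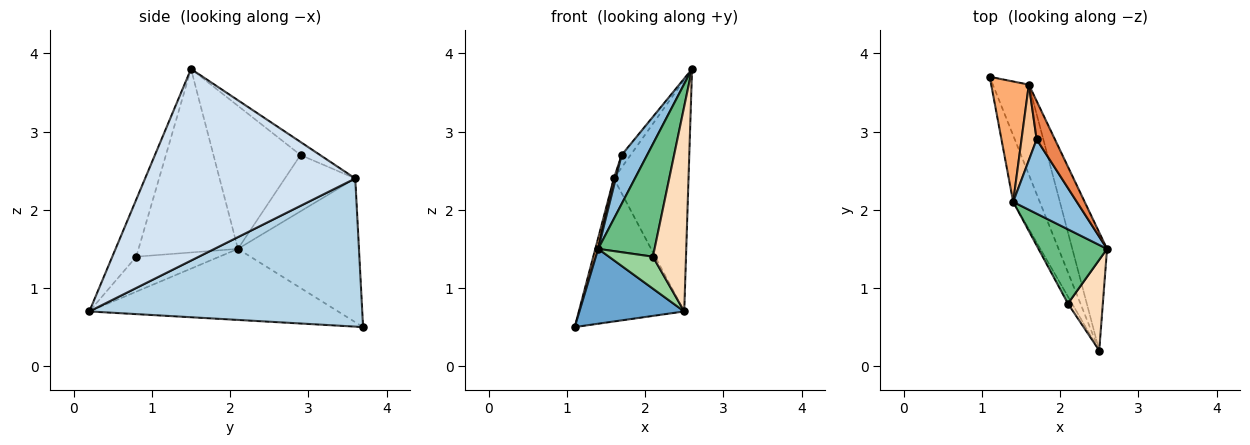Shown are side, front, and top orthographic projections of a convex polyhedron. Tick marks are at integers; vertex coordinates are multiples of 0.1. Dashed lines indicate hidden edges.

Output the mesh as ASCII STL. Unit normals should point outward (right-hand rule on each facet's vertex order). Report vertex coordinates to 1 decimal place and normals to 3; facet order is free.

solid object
 facet normal -0.871 -0.367 -0.326
  outer loop
   vertex 1.4 2.1 1.5
   vertex 1.1 3.7 0.5
   vertex 2.5 0.2 0.7
  endloop
 endfacet
 facet normal -0.882 -0.259 0.393
  outer loop
   vertex 1.4 2.1 1.5
   vertex 2.6 1.5 3.8
   vertex 1.7 2.9 2.7
  endloop
 endfacet
 facet normal 0.910 0.351 -0.221
  outer loop
   vertex 1.6 3.6 2.4
   vertex 2.5 0.2 0.7
   vertex 1.1 3.7 0.5
  endloop
 endfacet
 facet normal 0.929 0.330 -0.168
  outer loop
   vertex 1.6 3.6 2.4
   vertex 2.6 1.5 3.8
   vertex 2.5 0.2 0.7
  endloop
 endfacet
 facet normal -0.562 0.257 0.786
  outer loop
   vertex 1.6 3.6 2.4
   vertex 1.7 2.9 2.7
   vertex 2.6 1.5 3.8
  endloop
 endfacet
 facet normal -0.967 -0.023 0.253
  outer loop
   vertex 1.6 3.6 2.4
   vertex 1.1 3.7 0.5
   vertex 1.4 2.1 1.5
  endloop
 endfacet
 facet normal -0.965 -0.027 0.259
  outer loop
   vertex 1.6 3.6 2.4
   vertex 1.4 2.1 1.5
   vertex 1.7 2.9 2.7
  endloop
 endfacet
 facet normal -0.553 -0.762 0.337
  outer loop
   vertex 2.1 0.8 1.4
   vertex 2.5 0.2 0.7
   vertex 2.6 1.5 3.8
  endloop
 endfacet
 facet normal -0.827 -0.469 0.309
  outer loop
   vertex 2.1 0.8 1.4
   vertex 2.6 1.5 3.8
   vertex 1.4 2.1 1.5
  endloop
 endfacet
 facet normal -0.879 -0.465 -0.103
  outer loop
   vertex 2.1 0.8 1.4
   vertex 1.4 2.1 1.5
   vertex 2.5 0.2 0.7
  endloop
 endfacet
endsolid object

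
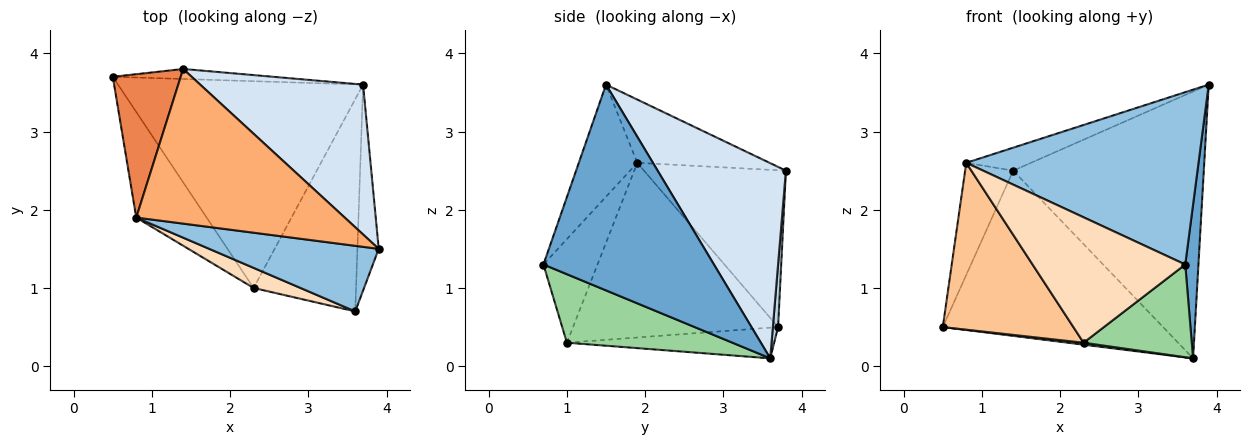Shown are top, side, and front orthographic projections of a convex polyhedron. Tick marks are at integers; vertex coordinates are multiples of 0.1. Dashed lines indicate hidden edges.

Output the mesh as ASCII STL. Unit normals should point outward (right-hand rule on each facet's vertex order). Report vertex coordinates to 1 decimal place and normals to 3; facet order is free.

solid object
 facet normal 0.992 -0.077 -0.103
  outer loop
   vertex 3.6 0.7 1.3
   vertex 3.7 3.6 0.1
   vertex 3.9 1.5 3.6
  endloop
 endfacet
 facet normal -0.229 -0.910 0.346
  outer loop
   vertex 0.8 1.9 2.6
   vertex 3.6 0.7 1.3
   vertex 3.9 1.5 3.6
  endloop
 endfacet
 facet normal 0.024 0.998 -0.061
  outer loop
   vertex 1.4 3.8 2.5
   vertex 3.7 3.6 0.1
   vertex 0.5 3.7 0.5
  endloop
 endfacet
 facet normal 0.506 0.752 0.422
  outer loop
   vertex 1.4 3.8 2.5
   vertex 3.9 1.5 3.6
   vertex 3.7 3.6 0.1
  endloop
 endfacet
 facet normal -0.876 0.297 0.380
  outer loop
   vertex 1.4 3.8 2.5
   vertex 0.5 3.7 0.5
   vertex 0.8 1.9 2.6
  endloop
 endfacet
 facet normal -0.287 0.141 0.947
  outer loop
   vertex 1.4 3.8 2.5
   vertex 0.8 1.9 2.6
   vertex 3.9 1.5 3.6
  endloop
 endfacet
 facet normal -0.799 -0.509 -0.322
  outer loop
   vertex 2.3 1.0 0.3
   vertex 0.8 1.9 2.6
   vertex 0.5 3.7 0.5
  endloop
 endfacet
 facet normal -0.330 -0.932 0.149
  outer loop
   vertex 2.3 1.0 0.3
   vertex 3.6 0.7 1.3
   vertex 0.8 1.9 2.6
  endloop
 endfacet
 facet normal -0.124 -0.009 -0.992
  outer loop
   vertex 2.3 1.0 0.3
   vertex 0.5 3.7 0.5
   vertex 3.7 3.6 0.1
  endloop
 endfacet
 facet normal 0.522 -0.341 -0.781
  outer loop
   vertex 2.3 1.0 0.3
   vertex 3.7 3.6 0.1
   vertex 3.6 0.7 1.3
  endloop
 endfacet
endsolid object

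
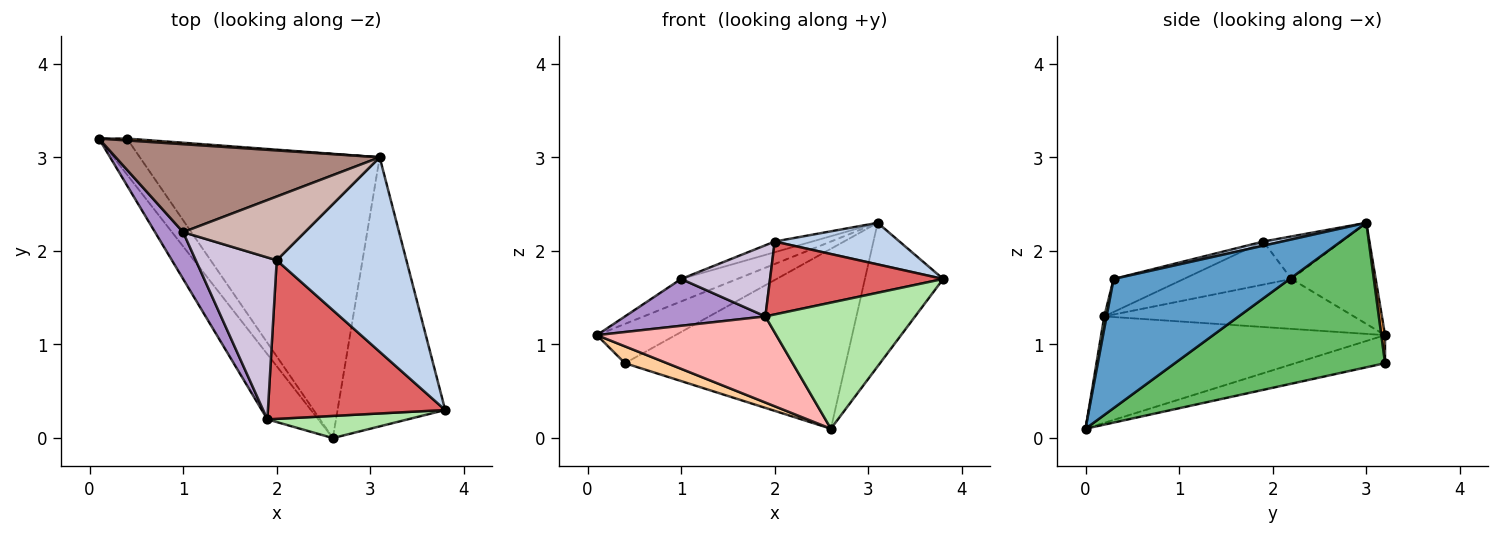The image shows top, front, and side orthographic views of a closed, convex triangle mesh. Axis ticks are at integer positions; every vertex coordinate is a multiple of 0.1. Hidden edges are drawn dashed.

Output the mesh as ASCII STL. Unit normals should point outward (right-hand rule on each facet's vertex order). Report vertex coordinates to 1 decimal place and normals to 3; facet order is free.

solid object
 facet normal 0.727 0.323 -0.606
  outer loop
   vertex 2.6 0.0 0.1
   vertex 3.1 3.0 2.3
   vertex 3.8 0.3 1.7
  endloop
 endfacet
 facet normal 0.031 -0.209 0.977
  outer loop
   vertex 2.0 1.9 2.1
   vertex 3.8 0.3 1.7
   vertex 3.1 3.0 2.3
  endloop
 endfacet
 facet normal 0.048 0.998 0.048
  outer loop
   vertex 0.4 3.2 0.8
   vertex 0.1 3.2 1.1
   vertex 3.1 3.0 2.3
  endloop
 endfacet
 facet normal -0.671 -0.315 -0.671
  outer loop
   vertex 0.4 3.2 0.8
   vertex 2.6 0.0 0.1
   vertex 0.1 3.2 1.1
  endloop
 endfacet
 facet normal 0.454 0.477 -0.753
  outer loop
   vertex 0.4 3.2 0.8
   vertex 3.1 3.0 2.3
   vertex 2.6 0.0 0.1
  endloop
 endfacet
 facet normal 0.015 -0.985 0.173
  outer loop
   vertex 1.9 0.2 1.3
   vertex 2.6 0.0 0.1
   vertex 3.8 0.3 1.7
  endloop
 endfacet
 facet normal -0.167 -0.412 0.896
  outer loop
   vertex 1.9 0.2 1.3
   vertex 3.8 0.3 1.7
   vertex 2.0 1.9 2.1
  endloop
 endfacet
 facet normal -0.784 -0.495 -0.375
  outer loop
   vertex 1.9 0.2 1.3
   vertex 0.1 3.2 1.1
   vertex 2.6 0.0 0.1
  endloop
 endfacet
 facet normal -0.783 -0.440 0.440
  outer loop
   vertex 1.0 2.2 1.7
   vertex 0.1 3.2 1.1
   vertex 1.9 0.2 1.3
  endloop
 endfacet
 facet normal -0.438 -0.362 0.823
  outer loop
   vertex 1.0 2.2 1.7
   vertex 1.9 0.2 1.3
   vertex 2.0 1.9 2.1
  endloop
 endfacet
 facet normal -0.348 0.232 0.908
  outer loop
   vertex 1.0 2.2 1.7
   vertex 3.1 3.0 2.3
   vertex 0.1 3.2 1.1
  endloop
 endfacet
 facet normal -0.326 0.156 0.932
  outer loop
   vertex 1.0 2.2 1.7
   vertex 2.0 1.9 2.1
   vertex 3.1 3.0 2.3
  endloop
 endfacet
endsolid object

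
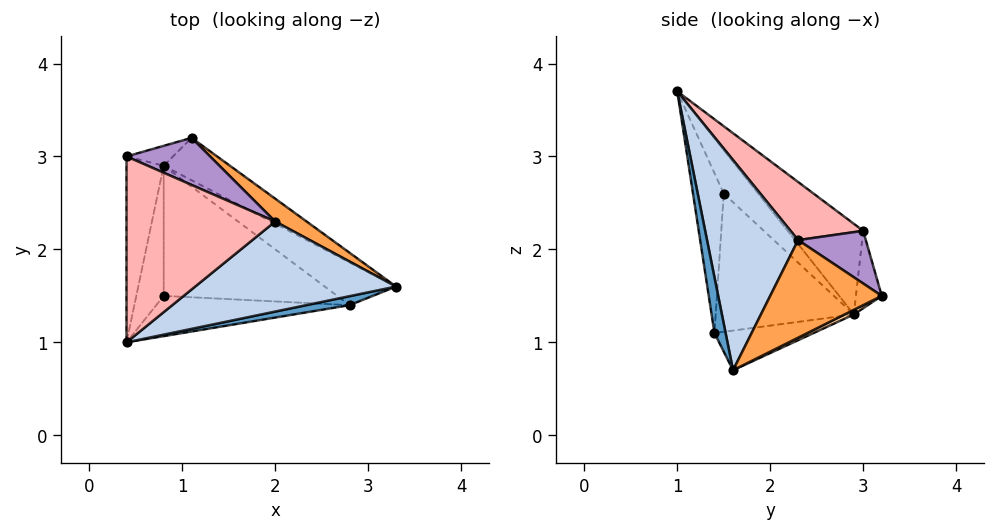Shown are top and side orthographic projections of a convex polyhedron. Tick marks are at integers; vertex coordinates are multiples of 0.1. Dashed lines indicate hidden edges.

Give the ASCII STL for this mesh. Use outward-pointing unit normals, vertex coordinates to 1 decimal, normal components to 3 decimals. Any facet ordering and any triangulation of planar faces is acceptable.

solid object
 facet normal 0.633 -0.598 0.492
  outer loop
   vertex 2.8 1.4 1.1
   vertex 3.3 1.6 0.7
   vertex 0.4 1.0 3.7
  endloop
 endfacet
 facet normal 0.722 -0.039 0.690
  outer loop
   vertex 2.0 2.3 2.1
   vertex 0.4 1.0 3.7
   vertex 3.3 1.6 0.7
  endloop
 endfacet
 facet normal 0.623 0.756 0.200
  outer loop
   vertex 2.0 2.3 2.1
   vertex 3.3 1.6 0.7
   vertex 1.1 3.2 1.5
  endloop
 endfacet
 facet normal 0.060 0.511 -0.857
  outer loop
   vertex 0.8 2.9 1.3
   vertex 1.1 3.2 1.5
   vertex 3.3 1.6 0.7
  endloop
 endfacet
 facet normal -0.429 -0.470 -0.771
  outer loop
   vertex 0.8 2.9 1.3
   vertex 3.3 1.6 0.7
   vertex 2.8 1.4 1.1
  endloop
 endfacet
 facet normal -0.890 -0.274 -0.365
  outer loop
   vertex 0.4 3.0 2.2
   vertex 0.8 2.9 1.3
   vertex 0.4 1.0 3.7
  endloop
 endfacet
 facet normal -0.549 0.768 -0.329
  outer loop
   vertex 0.4 3.0 2.2
   vertex 1.1 3.2 1.5
   vertex 0.8 2.9 1.3
  endloop
 endfacet
 facet normal 0.298 0.573 0.764
  outer loop
   vertex 0.4 3.0 2.2
   vertex 0.4 1.0 3.7
   vertex 2.0 2.3 2.1
  endloop
 endfacet
 facet normal 0.359 0.739 0.570
  outer loop
   vertex 0.4 3.0 2.2
   vertex 2.0 2.3 2.1
   vertex 1.1 3.2 1.5
  endloop
 endfacet
 facet normal -0.411 -0.764 -0.497
  outer loop
   vertex 0.8 1.5 2.6
   vertex 2.8 1.4 1.1
   vertex 0.4 1.0 3.7
  endloop
 endfacet
 facet normal -0.759 -0.443 -0.477
  outer loop
   vertex 0.8 1.5 2.6
   vertex 0.4 1.0 3.7
   vertex 0.8 2.9 1.3
  endloop
 endfacet
 facet normal -0.504 -0.588 -0.633
  outer loop
   vertex 0.8 1.5 2.6
   vertex 0.8 2.9 1.3
   vertex 2.8 1.4 1.1
  endloop
 endfacet
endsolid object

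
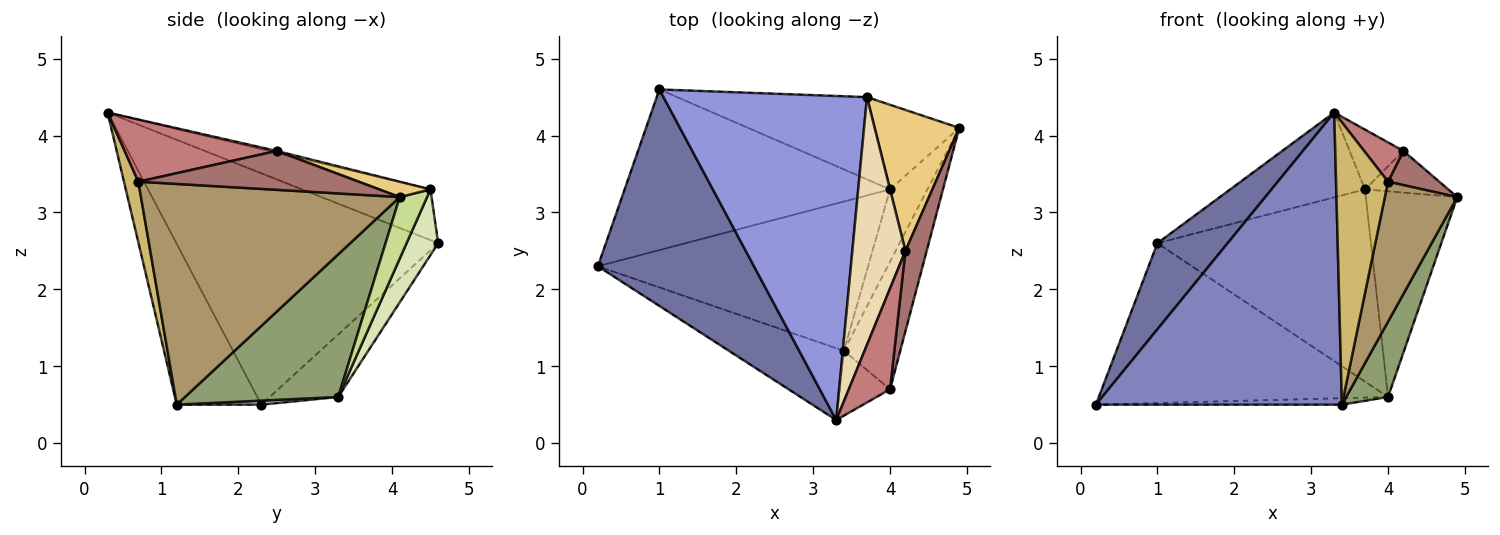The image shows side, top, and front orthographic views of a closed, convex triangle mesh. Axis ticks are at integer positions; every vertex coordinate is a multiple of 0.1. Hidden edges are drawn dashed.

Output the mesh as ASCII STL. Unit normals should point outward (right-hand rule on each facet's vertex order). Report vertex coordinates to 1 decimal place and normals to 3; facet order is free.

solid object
 facet normal -0.809 -0.217 0.546
  outer loop
   vertex 1.0 4.6 2.6
   vertex 0.2 2.3 0.5
   vertex 3.3 0.3 4.3
  endloop
 endfacet
 facet normal -0.317 -0.921 -0.226
  outer loop
   vertex 3.4 1.2 0.5
   vertex 3.3 0.3 4.3
   vertex 0.2 2.3 0.5
  endloop
 endfacet
 facet normal -0.235 0.246 0.940
  outer loop
   vertex 3.7 4.5 3.3
   vertex 1.0 4.6 2.6
   vertex 3.3 0.3 4.3
  endloop
 endfacet
 facet normal 0.015 0.043 -0.999
  outer loop
   vertex 4.0 3.3 0.6
   vertex 3.4 1.2 0.5
   vertex 0.2 2.3 0.5
  endloop
 endfacet
 facet normal 0.935 -0.256 -0.245
  outer loop
   vertex 4.0 3.3 0.6
   vertex 4.9 4.1 3.2
   vertex 3.4 1.2 0.5
  endloop
 endfacet
 facet normal -0.165 0.696 -0.699
  outer loop
   vertex 4.0 3.3 0.6
   vertex 0.2 2.3 0.5
   vertex 1.0 4.6 2.6
  endloop
 endfacet
 facet normal 0.267 0.891 -0.367
  outer loop
   vertex 4.0 3.3 0.6
   vertex 3.7 4.5 3.3
   vertex 4.9 4.1 3.2
  endloop
 endfacet
 facet normal 0.135 0.911 -0.390
  outer loop
   vertex 4.0 3.3 0.6
   vertex 1.0 4.6 2.6
   vertex 3.7 4.5 3.3
  endloop
 endfacet
 facet normal 0.935 -0.262 -0.239
  outer loop
   vertex 4.0 0.7 3.4
   vertex 3.4 1.2 0.5
   vertex 4.9 4.1 3.2
  endloop
 endfacet
 facet normal 0.260 -0.941 -0.216
  outer loop
   vertex 4.0 0.7 3.4
   vertex 3.3 0.3 4.3
   vertex 3.4 1.2 0.5
  endloop
 endfacet
 facet normal 0.172 0.279 0.945
  outer loop
   vertex 4.2 2.5 3.8
   vertex 4.9 4.1 3.2
   vertex 3.7 4.5 3.3
  endloop
 endfacet
 facet normal -0.034 0.235 0.972
  outer loop
   vertex 4.2 2.5 3.8
   vertex 3.7 4.5 3.3
   vertex 3.3 0.3 4.3
  endloop
 endfacet
 facet normal 0.860 -0.200 0.470
  outer loop
   vertex 4.2 2.5 3.8
   vertex 4.0 0.7 3.4
   vertex 4.9 4.1 3.2
  endloop
 endfacet
 facet normal 0.815 -0.211 0.540
  outer loop
   vertex 4.2 2.5 3.8
   vertex 3.3 0.3 4.3
   vertex 4.0 0.7 3.4
  endloop
 endfacet
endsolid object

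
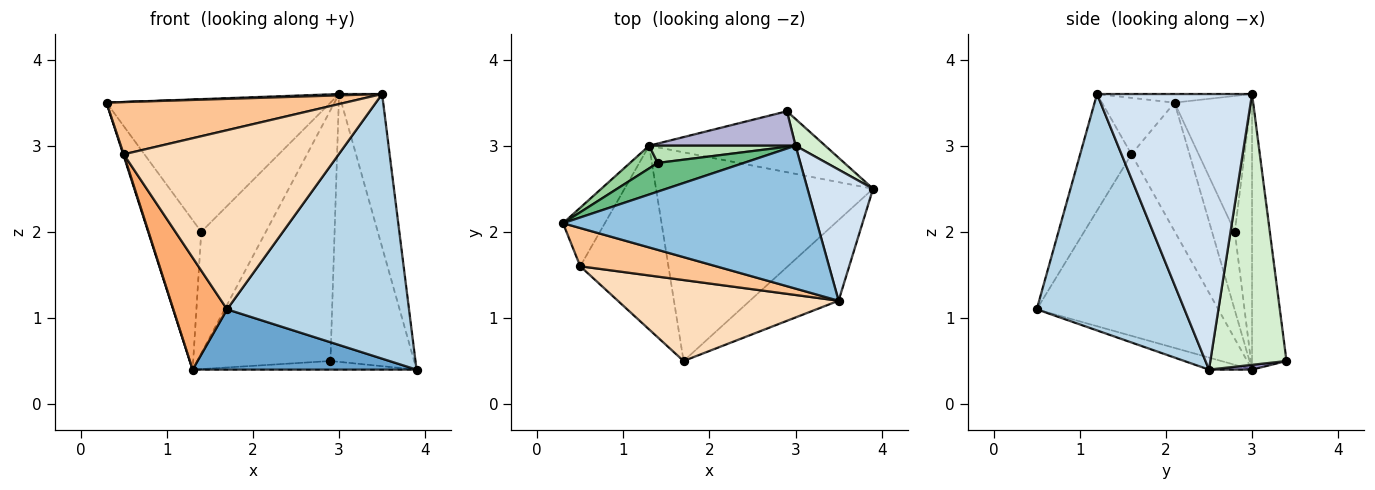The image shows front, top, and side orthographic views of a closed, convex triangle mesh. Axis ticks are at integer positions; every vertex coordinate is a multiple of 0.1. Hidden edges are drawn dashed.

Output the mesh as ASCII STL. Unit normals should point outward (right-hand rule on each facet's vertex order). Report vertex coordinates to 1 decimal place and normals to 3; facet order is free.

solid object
 facet normal -0.053 -0.277 -0.959
  outer loop
   vertex 1.3 3.0 0.4
   vertex 3.9 2.5 0.4
   vertex 1.7 0.5 1.1
  endloop
 endfacet
 facet normal -0.034 -0.009 0.999
  outer loop
   vertex 3.5 1.2 3.6
   vertex 3.0 3.0 3.6
   vertex 0.3 2.1 3.5
  endloop
 endfacet
 facet normal 0.613 -0.755 -0.230
  outer loop
   vertex 3.5 1.2 3.6
   vertex 1.7 0.5 1.1
   vertex 3.9 2.5 0.4
  endloop
 endfacet
 facet normal 0.939 0.261 0.223
  outer loop
   vertex 3.5 1.2 3.6
   vertex 3.9 2.5 0.4
   vertex 3.0 3.0 3.6
  endloop
 endfacet
 facet normal -0.951 -0.009 -0.309
  outer loop
   vertex 0.5 1.6 2.9
   vertex 0.3 2.1 3.5
   vertex 1.3 3.0 0.4
  endloop
 endfacet
 facet normal -0.869 -0.257 -0.422
  outer loop
   vertex 0.5 1.6 2.9
   vertex 1.3 3.0 0.4
   vertex 1.7 0.5 1.1
  endloop
 endfacet
 facet normal -0.238 -0.784 0.574
  outer loop
   vertex 0.5 1.6 2.9
   vertex 3.5 1.2 3.6
   vertex 0.3 2.1 3.5
  endloop
 endfacet
 facet normal -0.213 -0.890 0.402
  outer loop
   vertex 0.5 1.6 2.9
   vertex 1.7 0.5 1.1
   vertex 3.5 1.2 3.6
  endloop
 endfacet
 facet normal -0.316 0.927 0.201
  outer loop
   vertex 1.4 2.8 2.0
   vertex 0.3 2.1 3.5
   vertex 3.0 3.0 3.6
  endloop
 endfacet
 facet normal -0.391 0.910 0.138
  outer loop
   vertex 1.4 2.8 2.0
   vertex 1.3 3.0 0.4
   vertex 0.3 2.1 3.5
  endloop
 endfacet
 facet normal -0.255 0.957 0.136
  outer loop
   vertex 1.4 2.8 2.0
   vertex 3.0 3.0 3.6
   vertex 1.3 3.0 0.4
  endloop
 endfacet
 facet normal 0.671 0.738 0.074
  outer loop
   vertex 2.9 3.4 0.5
   vertex 3.0 3.0 3.6
   vertex 3.9 2.5 0.4
  endloop
 endfacet
 facet normal 0.027 0.140 -0.990
  outer loop
   vertex 2.9 3.4 0.5
   vertex 3.9 2.5 0.4
   vertex 1.3 3.0 0.4
  endloop
 endfacet
 facet normal -0.248 0.960 0.132
  outer loop
   vertex 2.9 3.4 0.5
   vertex 1.3 3.0 0.4
   vertex 3.0 3.0 3.6
  endloop
 endfacet
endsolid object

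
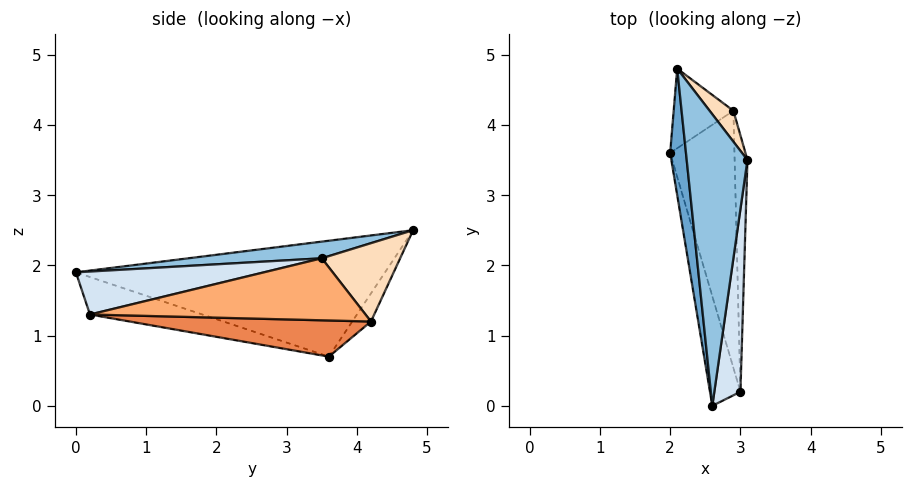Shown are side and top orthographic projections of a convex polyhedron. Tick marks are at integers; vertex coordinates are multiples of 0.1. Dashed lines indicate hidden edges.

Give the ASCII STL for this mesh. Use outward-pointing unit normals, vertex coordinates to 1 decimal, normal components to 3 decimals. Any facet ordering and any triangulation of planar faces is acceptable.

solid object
 facet normal -0.984 -0.119 0.134
  outer loop
   vertex 2.1 4.8 2.5
   vertex 2.0 3.6 0.7
   vertex 2.6 0.0 1.9
  endloop
 endfacet
 facet normal 0.264 -0.093 0.960
  outer loop
   vertex 2.1 4.8 2.5
   vertex 2.6 0.0 1.9
   vertex 3.1 3.5 2.1
  endloop
 endfacet
 facet normal -0.735 -0.322 -0.597
  outer loop
   vertex 3.0 0.2 1.3
   vertex 2.6 0.0 1.9
   vertex 2.0 3.6 0.7
  endloop
 endfacet
 facet normal 0.845 -0.150 0.513
  outer loop
   vertex 3.0 0.2 1.3
   vertex 3.1 3.5 2.1
   vertex 2.6 0.0 1.9
  endloop
 endfacet
 facet normal 0.490 -0.010 -0.871
  outer loop
   vertex 2.9 4.2 1.2
   vertex 3.0 0.2 1.3
   vertex 2.0 3.6 0.7
  endloop
 endfacet
 facet normal 0.979 0.019 -0.202
  outer loop
   vertex 2.9 4.2 1.2
   vertex 3.1 3.5 2.1
   vertex 3.0 0.2 1.3
  endloop
 endfacet
 facet normal -0.248 0.812 -0.528
  outer loop
   vertex 2.9 4.2 1.2
   vertex 2.0 3.6 0.7
   vertex 2.1 4.8 2.5
  endloop
 endfacet
 facet normal 0.804 0.543 0.244
  outer loop
   vertex 2.9 4.2 1.2
   vertex 2.1 4.8 2.5
   vertex 3.1 3.5 2.1
  endloop
 endfacet
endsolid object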